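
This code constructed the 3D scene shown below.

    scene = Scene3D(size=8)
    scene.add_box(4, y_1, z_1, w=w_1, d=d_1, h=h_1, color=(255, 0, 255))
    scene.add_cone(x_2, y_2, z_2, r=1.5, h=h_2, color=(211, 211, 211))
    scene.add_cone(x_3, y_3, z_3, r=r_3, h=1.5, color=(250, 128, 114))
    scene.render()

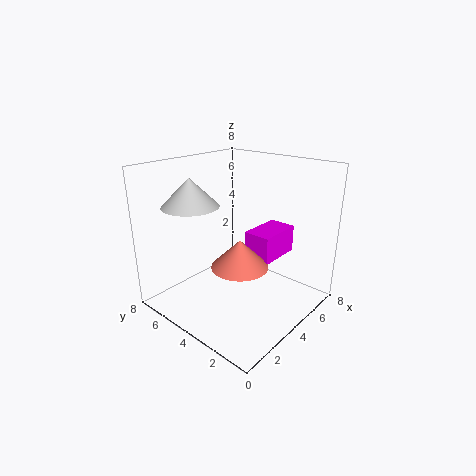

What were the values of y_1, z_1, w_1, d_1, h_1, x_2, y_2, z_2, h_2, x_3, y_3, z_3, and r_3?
y_1 = 2, z_1 = 3, w_1 = 2.5, d_1 = 1.5, h_1 = 1.5, x_2 = 2, y_2 = 5.5, z_2 = 6, h_2 = 1.5, x_3 = 3, y_3 = 3, z_3 = 3, r_3 = 1.5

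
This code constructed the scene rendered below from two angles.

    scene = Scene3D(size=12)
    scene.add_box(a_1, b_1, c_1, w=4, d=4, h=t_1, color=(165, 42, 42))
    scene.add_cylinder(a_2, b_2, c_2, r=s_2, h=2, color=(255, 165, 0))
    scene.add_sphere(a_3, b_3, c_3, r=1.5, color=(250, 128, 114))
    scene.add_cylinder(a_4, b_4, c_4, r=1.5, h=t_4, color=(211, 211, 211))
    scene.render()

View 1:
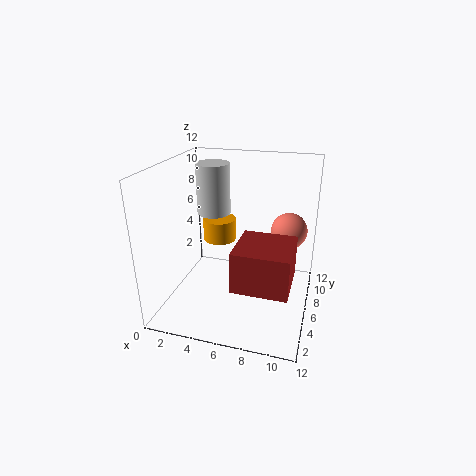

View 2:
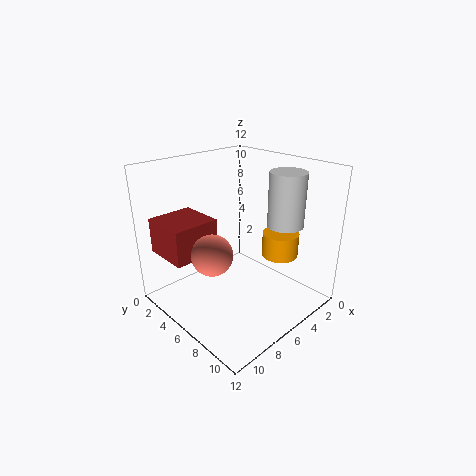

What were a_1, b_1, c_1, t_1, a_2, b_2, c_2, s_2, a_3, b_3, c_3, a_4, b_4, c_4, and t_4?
a_1 = 7
b_1 = 0.5
c_1 = 4.5
t_1 = 3
a_2 = 3.5
b_2 = 8.5
c_2 = 4.5
s_2 = 1.5
a_3 = 10
b_3 = 7.5
c_3 = 6.5
a_4 = 3
b_4 = 8.5
c_4 = 7
t_4 = 4.5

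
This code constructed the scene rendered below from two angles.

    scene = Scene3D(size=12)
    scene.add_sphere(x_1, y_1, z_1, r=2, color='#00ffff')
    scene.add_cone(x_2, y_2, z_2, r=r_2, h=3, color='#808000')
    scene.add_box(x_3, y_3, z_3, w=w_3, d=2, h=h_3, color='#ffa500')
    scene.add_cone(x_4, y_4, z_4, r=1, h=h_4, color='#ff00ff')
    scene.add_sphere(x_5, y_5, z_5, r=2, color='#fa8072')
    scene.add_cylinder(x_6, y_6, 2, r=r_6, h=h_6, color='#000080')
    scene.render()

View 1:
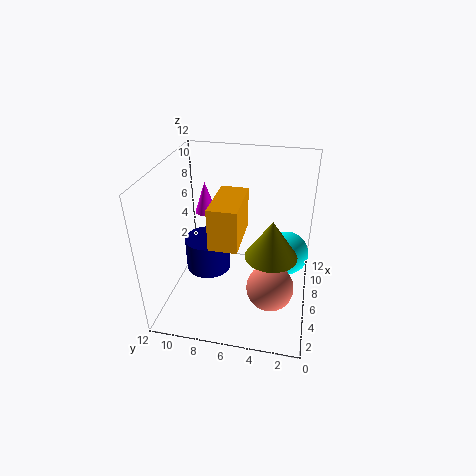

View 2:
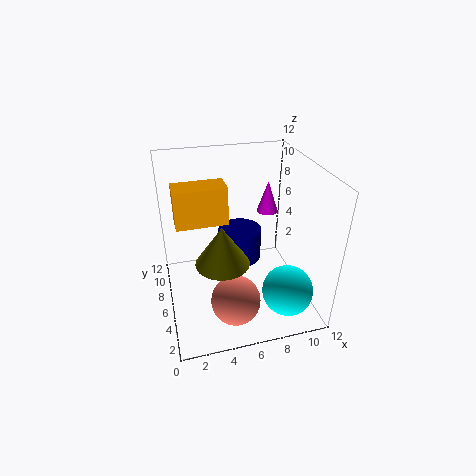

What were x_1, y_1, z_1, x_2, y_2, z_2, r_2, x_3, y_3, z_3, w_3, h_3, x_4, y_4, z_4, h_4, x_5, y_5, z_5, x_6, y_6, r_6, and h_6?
x_1 = 9; y_1 = 2; z_1 = 3; x_2 = 4; y_2 = 3; z_2 = 6; r_2 = 2; x_3 = 1; y_3 = 5; z_3 = 8; w_3 = 4; h_3 = 3; x_4 = 10; y_4 = 10; z_4 = 6; h_4 = 3; x_5 = 5; y_5 = 3; z_5 = 2; x_6 = 7; y_6 = 9; r_6 = 2; h_6 = 3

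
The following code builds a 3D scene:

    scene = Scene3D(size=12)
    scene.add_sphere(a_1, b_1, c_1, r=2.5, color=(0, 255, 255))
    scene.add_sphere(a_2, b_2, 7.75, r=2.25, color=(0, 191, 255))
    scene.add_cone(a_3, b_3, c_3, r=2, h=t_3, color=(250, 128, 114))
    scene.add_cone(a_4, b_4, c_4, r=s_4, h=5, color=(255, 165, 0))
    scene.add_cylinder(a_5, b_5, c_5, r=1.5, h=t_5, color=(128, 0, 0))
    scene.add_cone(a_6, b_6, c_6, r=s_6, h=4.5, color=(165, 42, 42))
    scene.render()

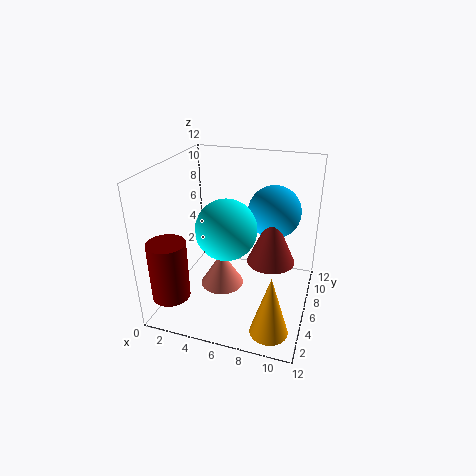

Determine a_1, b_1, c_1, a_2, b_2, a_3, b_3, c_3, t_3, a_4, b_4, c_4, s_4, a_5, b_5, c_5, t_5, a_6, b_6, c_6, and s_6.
a_1 = 5.25
b_1 = 5.25
c_1 = 7
a_2 = 8.5
b_2 = 8.25
a_3 = 4
b_3 = 7.25
c_3 = 0.25
t_3 = 3.25
a_4 = 9.75
b_4 = 2.25
c_4 = 0.25
s_4 = 1.5
a_5 = 1.75
b_5 = 1.75
c_5 = 2.25
t_5 = 4.75
a_6 = 8.75
b_6 = 6.5
c_6 = 4
s_6 = 2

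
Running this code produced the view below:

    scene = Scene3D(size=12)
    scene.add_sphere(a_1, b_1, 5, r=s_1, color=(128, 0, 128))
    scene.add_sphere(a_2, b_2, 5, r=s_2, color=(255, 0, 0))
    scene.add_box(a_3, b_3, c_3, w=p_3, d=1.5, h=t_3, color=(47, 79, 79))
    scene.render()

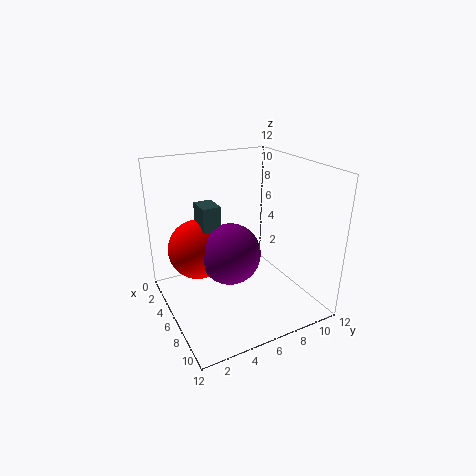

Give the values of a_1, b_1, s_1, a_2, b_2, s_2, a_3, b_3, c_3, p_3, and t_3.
a_1 = 6.5, b_1 = 5, s_1 = 2.5, a_2 = 4.5, b_2 = 3, s_2 = 2.5, a_3 = 4, b_3 = 3, c_3 = 6, p_3 = 2, t_3 = 3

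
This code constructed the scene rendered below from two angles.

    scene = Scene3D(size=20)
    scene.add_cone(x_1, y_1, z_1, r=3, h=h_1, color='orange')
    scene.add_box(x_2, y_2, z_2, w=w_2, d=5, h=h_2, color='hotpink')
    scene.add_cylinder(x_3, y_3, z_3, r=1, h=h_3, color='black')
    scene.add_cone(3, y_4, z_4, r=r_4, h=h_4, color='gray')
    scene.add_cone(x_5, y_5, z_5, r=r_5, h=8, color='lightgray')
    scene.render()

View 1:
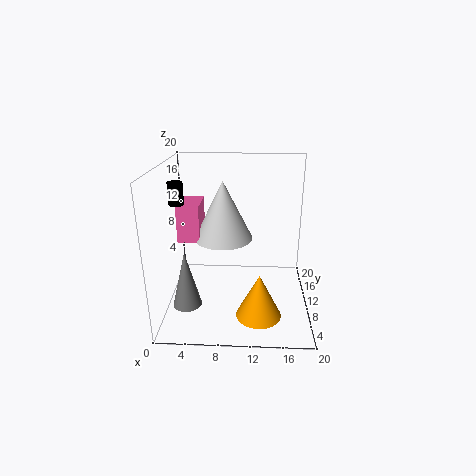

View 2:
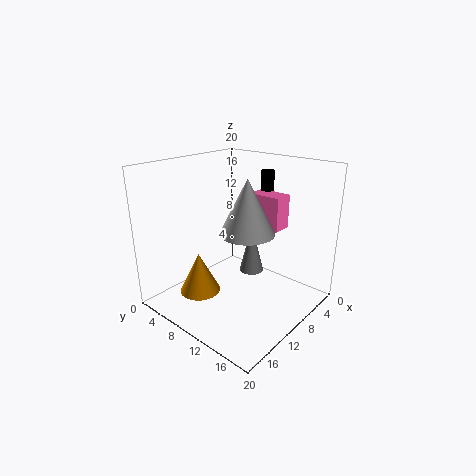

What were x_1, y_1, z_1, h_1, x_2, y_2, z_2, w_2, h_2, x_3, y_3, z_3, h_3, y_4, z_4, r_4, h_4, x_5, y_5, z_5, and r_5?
x_1 = 13
y_1 = 5
z_1 = 1
h_1 = 6
x_2 = 2
y_2 = 8
z_2 = 10
w_2 = 3
h_2 = 5
x_3 = 2
y_3 = 9
z_3 = 15
h_3 = 3
y_4 = 7
z_4 = 1
r_4 = 2
h_4 = 8
x_5 = 8
y_5 = 10
z_5 = 10
r_5 = 4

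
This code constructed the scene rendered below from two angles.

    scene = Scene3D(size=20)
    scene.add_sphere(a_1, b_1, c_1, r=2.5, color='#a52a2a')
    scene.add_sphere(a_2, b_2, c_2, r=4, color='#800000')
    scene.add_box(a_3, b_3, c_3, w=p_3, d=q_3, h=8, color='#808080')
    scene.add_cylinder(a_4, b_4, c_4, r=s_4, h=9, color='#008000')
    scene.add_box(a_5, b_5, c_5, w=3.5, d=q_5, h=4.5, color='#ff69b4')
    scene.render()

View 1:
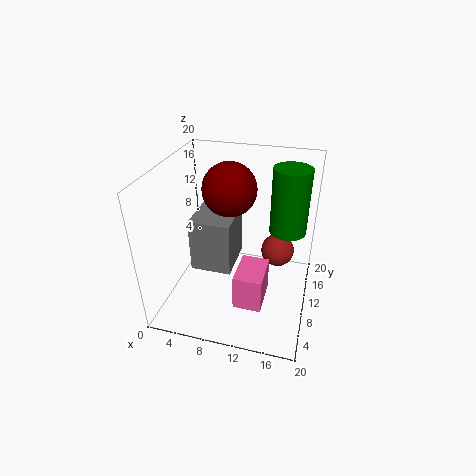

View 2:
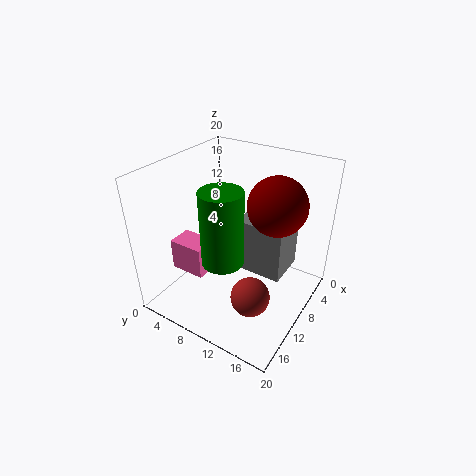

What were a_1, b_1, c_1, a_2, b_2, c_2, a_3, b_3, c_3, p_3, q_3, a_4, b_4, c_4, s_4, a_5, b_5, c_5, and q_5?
a_1 = 15, b_1 = 15, c_1 = 5.5, a_2 = 7.5, b_2 = 14.5, c_2 = 15, a_3 = 3, b_3 = 9, c_3 = 4, p_3 = 6, q_3 = 7, a_4 = 16.5, b_4 = 12, c_4 = 11, s_4 = 2.5, a_5 = 11.5, b_5 = 2, c_5 = 5, q_5 = 5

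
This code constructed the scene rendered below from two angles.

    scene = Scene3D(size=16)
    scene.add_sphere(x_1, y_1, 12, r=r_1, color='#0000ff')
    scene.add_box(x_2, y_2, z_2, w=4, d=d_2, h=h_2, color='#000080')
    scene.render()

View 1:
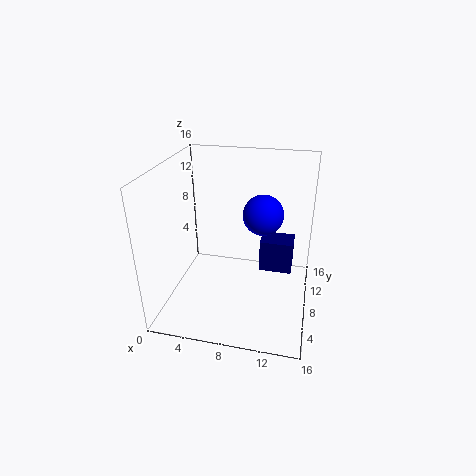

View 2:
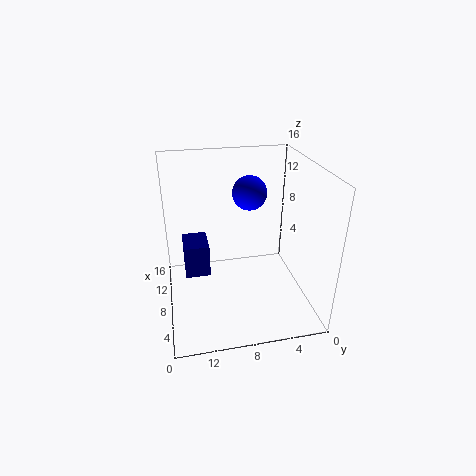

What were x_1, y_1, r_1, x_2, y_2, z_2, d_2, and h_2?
x_1 = 11; y_1 = 6; r_1 = 2; x_2 = 10; y_2 = 11; z_2 = 2; d_2 = 3; h_2 = 4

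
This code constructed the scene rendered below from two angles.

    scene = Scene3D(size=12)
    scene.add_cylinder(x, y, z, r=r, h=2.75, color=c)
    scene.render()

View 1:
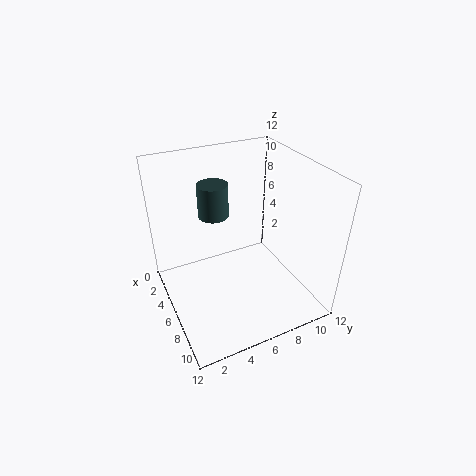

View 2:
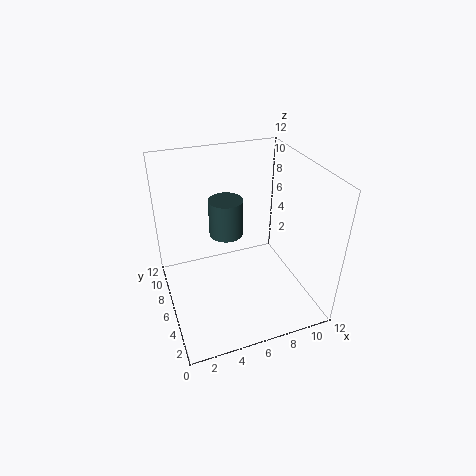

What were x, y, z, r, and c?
x = 4.5; y = 4.5; z = 7.75; r = 1.25; c = 'darkslategray'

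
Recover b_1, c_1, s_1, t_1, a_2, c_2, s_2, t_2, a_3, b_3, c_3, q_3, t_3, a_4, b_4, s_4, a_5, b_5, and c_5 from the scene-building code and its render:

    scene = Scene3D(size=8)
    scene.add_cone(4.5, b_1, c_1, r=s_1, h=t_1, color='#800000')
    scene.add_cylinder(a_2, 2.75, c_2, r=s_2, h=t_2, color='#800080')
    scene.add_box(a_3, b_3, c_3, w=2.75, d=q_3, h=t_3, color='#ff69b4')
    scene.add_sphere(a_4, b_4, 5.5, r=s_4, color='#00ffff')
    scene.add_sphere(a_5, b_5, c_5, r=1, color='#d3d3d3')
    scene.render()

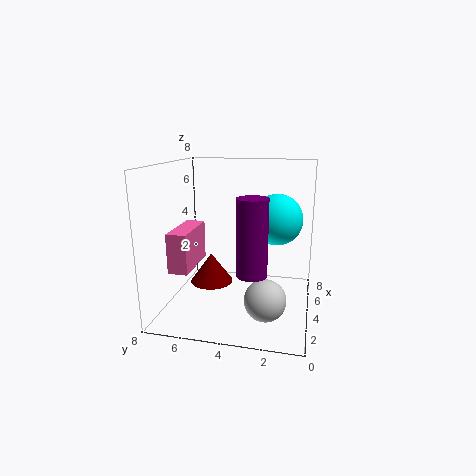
b_1 = 5.75
c_1 = 1
s_1 = 1.25
t_1 = 1.75
a_2 = 1.5
c_2 = 3
s_2 = 0.75
t_2 = 3.75
a_3 = 0.75
b_3 = 5.75
c_3 = 3
q_3 = 1
t_3 = 2
a_4 = 2.75
b_4 = 1.75
s_4 = 1.25
a_5 = 1
b_5 = 2
c_5 = 2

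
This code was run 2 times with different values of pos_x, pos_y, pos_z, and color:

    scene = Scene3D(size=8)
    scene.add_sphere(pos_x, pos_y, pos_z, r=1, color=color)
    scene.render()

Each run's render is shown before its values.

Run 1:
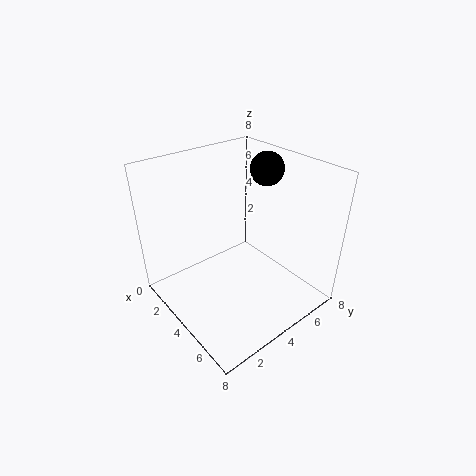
pos_x = 3, pos_y = 7, pos_z = 7, color = 'black'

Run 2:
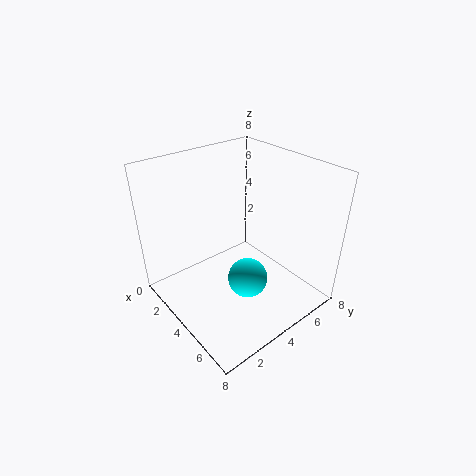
pos_x = 6, pos_y = 3, pos_z = 3, color = 'cyan'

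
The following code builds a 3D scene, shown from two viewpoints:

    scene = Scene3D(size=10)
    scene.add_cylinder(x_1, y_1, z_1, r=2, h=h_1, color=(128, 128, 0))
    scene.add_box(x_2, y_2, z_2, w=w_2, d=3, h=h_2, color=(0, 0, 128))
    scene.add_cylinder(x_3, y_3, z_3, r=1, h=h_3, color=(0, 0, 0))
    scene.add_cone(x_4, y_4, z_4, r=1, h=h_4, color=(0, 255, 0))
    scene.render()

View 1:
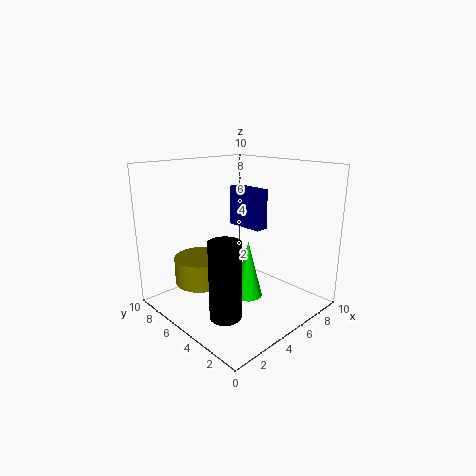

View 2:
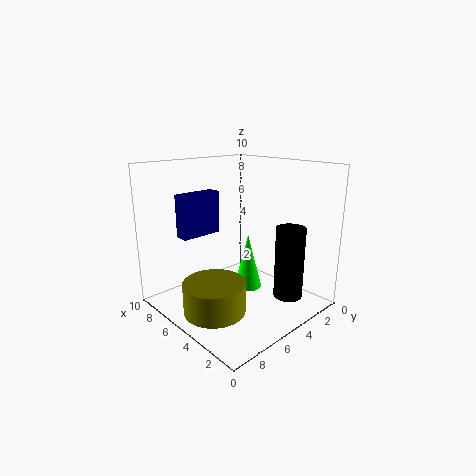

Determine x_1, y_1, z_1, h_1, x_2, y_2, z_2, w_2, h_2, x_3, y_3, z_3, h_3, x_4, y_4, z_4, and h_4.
x_1 = 4
y_1 = 8
z_1 = 1
h_1 = 2
x_2 = 7
y_2 = 5
z_2 = 5
w_2 = 1
h_2 = 3
x_3 = 2
y_3 = 3
z_3 = 1
h_3 = 5
x_4 = 5
y_4 = 4
z_4 = 1
h_4 = 4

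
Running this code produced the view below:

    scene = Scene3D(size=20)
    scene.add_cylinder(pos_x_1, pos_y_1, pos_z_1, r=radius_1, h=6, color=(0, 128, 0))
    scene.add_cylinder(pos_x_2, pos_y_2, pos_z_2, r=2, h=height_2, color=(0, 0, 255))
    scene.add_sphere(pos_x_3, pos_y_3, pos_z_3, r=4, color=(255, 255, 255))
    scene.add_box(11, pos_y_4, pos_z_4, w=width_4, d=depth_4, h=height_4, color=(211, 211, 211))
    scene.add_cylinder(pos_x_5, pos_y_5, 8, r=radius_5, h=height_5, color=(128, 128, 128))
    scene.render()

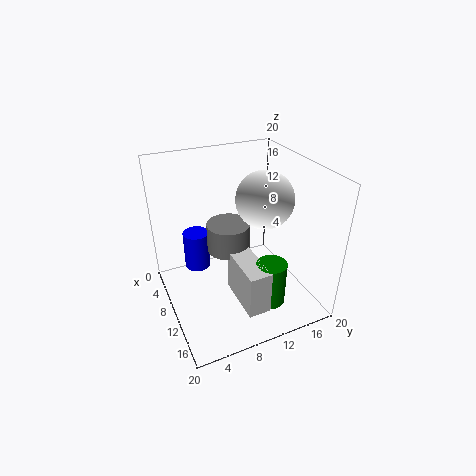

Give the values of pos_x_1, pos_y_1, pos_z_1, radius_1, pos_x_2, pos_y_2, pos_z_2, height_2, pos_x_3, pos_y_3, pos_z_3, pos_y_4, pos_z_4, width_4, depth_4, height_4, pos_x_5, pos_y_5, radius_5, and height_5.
pos_x_1 = 16
pos_y_1 = 12
pos_z_1 = 3
radius_1 = 2
pos_x_2 = 3
pos_y_2 = 6
pos_z_2 = 2
height_2 = 6
pos_x_3 = 10
pos_y_3 = 14
pos_z_3 = 15
pos_y_4 = 8
pos_z_4 = 3
width_4 = 7
depth_4 = 3
height_4 = 6
pos_x_5 = 9
pos_y_5 = 9
radius_5 = 3
height_5 = 4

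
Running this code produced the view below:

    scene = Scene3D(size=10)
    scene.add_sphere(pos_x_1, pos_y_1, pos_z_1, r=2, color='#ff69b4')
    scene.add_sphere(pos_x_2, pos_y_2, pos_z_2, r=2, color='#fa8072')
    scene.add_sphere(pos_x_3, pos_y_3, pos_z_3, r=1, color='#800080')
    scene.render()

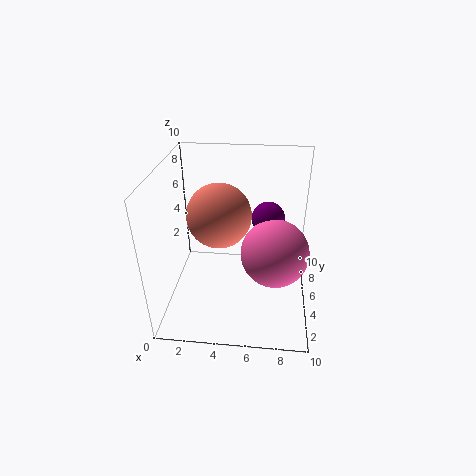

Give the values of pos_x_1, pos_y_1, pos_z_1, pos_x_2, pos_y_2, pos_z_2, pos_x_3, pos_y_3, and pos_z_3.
pos_x_1 = 7.5; pos_y_1 = 2; pos_z_1 = 6; pos_x_2 = 4; pos_y_2 = 3.5; pos_z_2 = 7.5; pos_x_3 = 7; pos_y_3 = 3.5; pos_z_3 = 7.5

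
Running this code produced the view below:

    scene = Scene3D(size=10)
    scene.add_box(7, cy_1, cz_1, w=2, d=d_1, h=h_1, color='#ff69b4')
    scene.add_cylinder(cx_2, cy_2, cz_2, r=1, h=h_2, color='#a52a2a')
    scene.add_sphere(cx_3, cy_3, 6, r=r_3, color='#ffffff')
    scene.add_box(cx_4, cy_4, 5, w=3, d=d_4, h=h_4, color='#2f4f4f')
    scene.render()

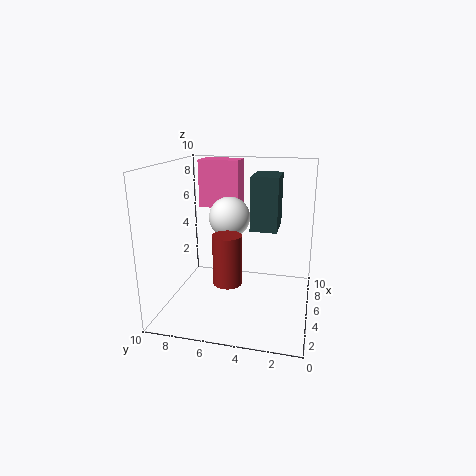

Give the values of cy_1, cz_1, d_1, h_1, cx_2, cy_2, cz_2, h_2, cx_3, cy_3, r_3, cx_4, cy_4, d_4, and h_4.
cy_1 = 5.5, cz_1 = 6.5, d_1 = 3, h_1 = 3.5, cx_2 = 4, cy_2 = 5.5, cz_2 = 2, h_2 = 3.5, cx_3 = 6.5, cy_3 = 6, r_3 = 1.5, cx_4 = 6.5, cy_4 = 2.5, d_4 = 2, h_4 = 4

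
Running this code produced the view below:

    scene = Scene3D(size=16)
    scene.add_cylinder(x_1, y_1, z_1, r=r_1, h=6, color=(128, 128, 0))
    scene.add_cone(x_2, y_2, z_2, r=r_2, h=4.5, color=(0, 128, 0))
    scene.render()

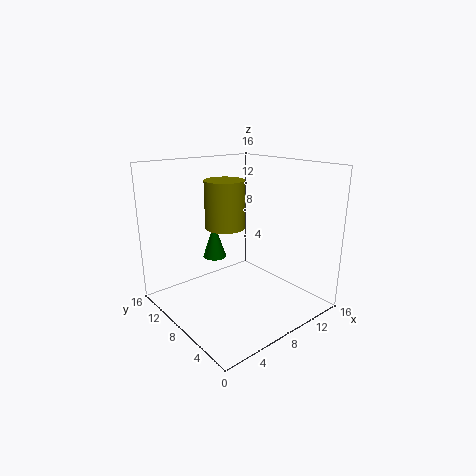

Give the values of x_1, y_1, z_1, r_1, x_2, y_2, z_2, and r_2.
x_1 = 10, y_1 = 13, z_1 = 7.5, r_1 = 2.5, x_2 = 9, y_2 = 14, z_2 = 3.5, r_2 = 1.5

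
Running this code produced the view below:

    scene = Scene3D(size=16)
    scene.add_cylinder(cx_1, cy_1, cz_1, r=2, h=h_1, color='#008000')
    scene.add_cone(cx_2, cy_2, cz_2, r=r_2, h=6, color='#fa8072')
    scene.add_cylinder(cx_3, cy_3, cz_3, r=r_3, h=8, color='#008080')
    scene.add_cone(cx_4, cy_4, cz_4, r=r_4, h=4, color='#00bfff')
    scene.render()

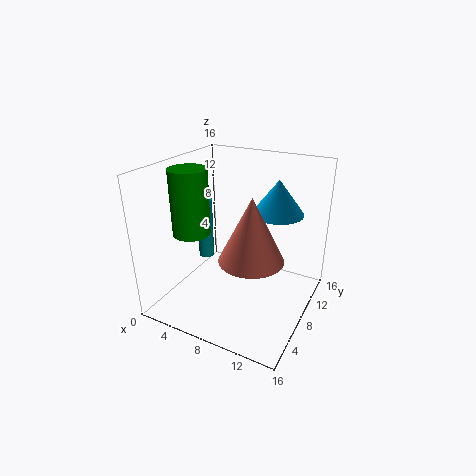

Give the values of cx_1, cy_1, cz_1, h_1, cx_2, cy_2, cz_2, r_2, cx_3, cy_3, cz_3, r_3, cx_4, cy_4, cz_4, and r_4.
cx_1 = 4, cy_1 = 5, cz_1 = 9, h_1 = 7, cx_2 = 12, cy_2 = 3, cz_2 = 9, r_2 = 3, cx_3 = 1, cy_3 = 12, cz_3 = 2, r_3 = 1, cx_4 = 11, cy_4 = 12, cz_4 = 10, r_4 = 3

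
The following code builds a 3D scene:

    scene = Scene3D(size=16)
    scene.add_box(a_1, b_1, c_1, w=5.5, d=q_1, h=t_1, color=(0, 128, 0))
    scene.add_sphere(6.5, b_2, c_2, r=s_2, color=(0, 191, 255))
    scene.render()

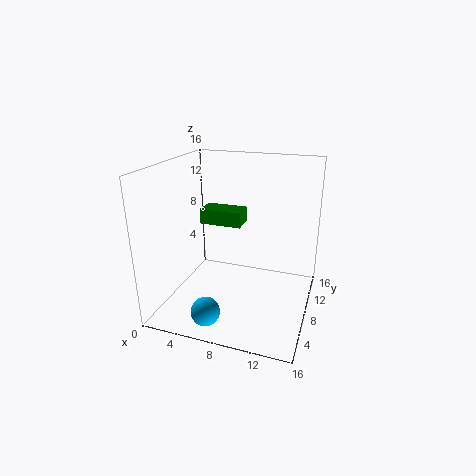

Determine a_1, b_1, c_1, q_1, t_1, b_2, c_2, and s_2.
a_1 = 1, b_1 = 13, c_1 = 7, q_1 = 3, t_1 = 2, b_2 = 2, c_2 = 2, s_2 = 1.5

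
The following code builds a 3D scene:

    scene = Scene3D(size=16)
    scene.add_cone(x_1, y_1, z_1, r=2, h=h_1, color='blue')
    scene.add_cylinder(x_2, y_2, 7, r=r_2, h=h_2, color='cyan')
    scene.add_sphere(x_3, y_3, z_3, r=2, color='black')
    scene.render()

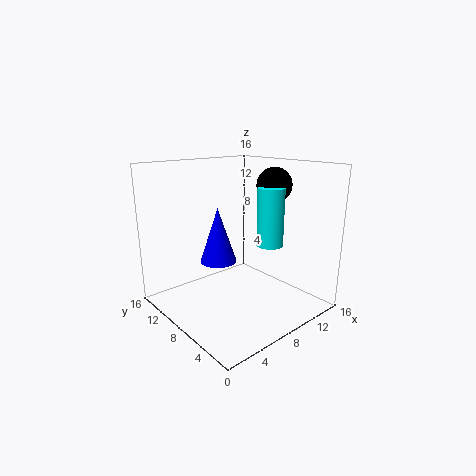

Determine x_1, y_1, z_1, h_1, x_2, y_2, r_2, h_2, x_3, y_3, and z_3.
x_1 = 6; y_1 = 9; z_1 = 5.5; h_1 = 6; x_2 = 11; y_2 = 6; r_2 = 1.5; h_2 = 6.5; x_3 = 12.5; y_3 = 7; z_3 = 13.5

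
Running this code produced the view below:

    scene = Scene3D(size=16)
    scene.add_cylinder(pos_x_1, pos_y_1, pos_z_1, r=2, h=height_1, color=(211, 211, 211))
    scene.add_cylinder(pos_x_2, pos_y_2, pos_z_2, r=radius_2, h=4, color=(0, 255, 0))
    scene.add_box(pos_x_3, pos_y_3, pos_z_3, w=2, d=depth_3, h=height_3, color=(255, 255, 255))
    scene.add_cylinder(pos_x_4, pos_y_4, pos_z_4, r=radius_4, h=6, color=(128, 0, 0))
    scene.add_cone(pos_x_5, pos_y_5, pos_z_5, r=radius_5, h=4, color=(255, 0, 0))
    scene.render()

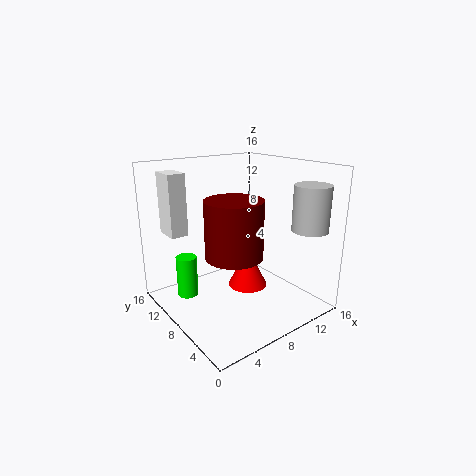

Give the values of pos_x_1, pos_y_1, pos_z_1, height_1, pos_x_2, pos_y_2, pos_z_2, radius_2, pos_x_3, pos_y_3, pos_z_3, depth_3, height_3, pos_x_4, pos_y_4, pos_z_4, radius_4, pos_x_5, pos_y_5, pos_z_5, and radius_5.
pos_x_1 = 14; pos_y_1 = 3; pos_z_1 = 9; height_1 = 5; pos_x_2 = 1; pos_y_2 = 7; pos_z_2 = 4; radius_2 = 1; pos_x_3 = 2; pos_y_3 = 12; pos_z_3 = 8; depth_3 = 3; height_3 = 7; pos_x_4 = 6; pos_y_4 = 6; pos_z_4 = 7; radius_4 = 3; pos_x_5 = 7; pos_y_5 = 5; pos_z_5 = 4; radius_5 = 2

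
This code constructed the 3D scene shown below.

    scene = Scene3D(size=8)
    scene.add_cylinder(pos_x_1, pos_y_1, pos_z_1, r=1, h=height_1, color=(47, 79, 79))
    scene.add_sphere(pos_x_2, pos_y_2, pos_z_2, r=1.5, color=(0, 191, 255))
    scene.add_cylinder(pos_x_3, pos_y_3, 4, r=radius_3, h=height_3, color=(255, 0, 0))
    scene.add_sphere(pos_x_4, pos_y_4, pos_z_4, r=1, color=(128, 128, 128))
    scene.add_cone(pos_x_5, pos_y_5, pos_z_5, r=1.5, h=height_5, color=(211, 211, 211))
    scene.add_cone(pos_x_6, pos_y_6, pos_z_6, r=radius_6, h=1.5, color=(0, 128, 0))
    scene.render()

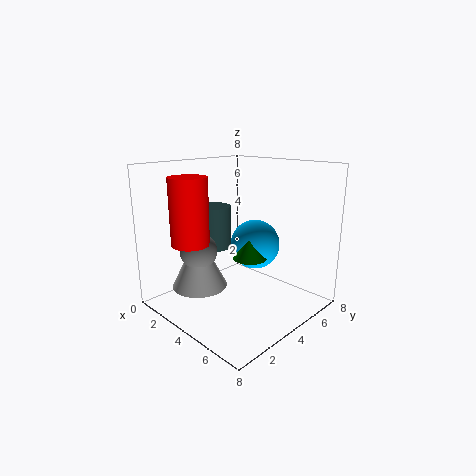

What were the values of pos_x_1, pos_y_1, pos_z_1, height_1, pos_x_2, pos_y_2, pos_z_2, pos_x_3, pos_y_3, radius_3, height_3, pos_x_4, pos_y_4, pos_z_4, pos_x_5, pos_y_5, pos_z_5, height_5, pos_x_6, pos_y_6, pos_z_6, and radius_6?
pos_x_1 = 2
pos_y_1 = 4
pos_z_1 = 3
height_1 = 2.5
pos_x_2 = 3.5
pos_y_2 = 6
pos_z_2 = 3
pos_x_3 = 3
pos_y_3 = 1.5
radius_3 = 1
height_3 = 3.5
pos_x_4 = 3
pos_y_4 = 2
pos_z_4 = 3.5
pos_x_5 = 3
pos_y_5 = 2
pos_z_5 = 1.5
height_5 = 3
pos_x_6 = 4
pos_y_6 = 5
pos_z_6 = 2.5
radius_6 = 1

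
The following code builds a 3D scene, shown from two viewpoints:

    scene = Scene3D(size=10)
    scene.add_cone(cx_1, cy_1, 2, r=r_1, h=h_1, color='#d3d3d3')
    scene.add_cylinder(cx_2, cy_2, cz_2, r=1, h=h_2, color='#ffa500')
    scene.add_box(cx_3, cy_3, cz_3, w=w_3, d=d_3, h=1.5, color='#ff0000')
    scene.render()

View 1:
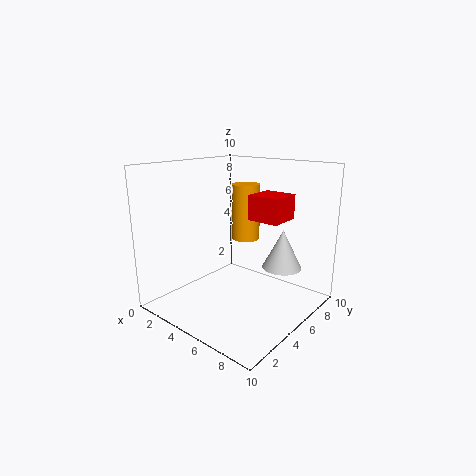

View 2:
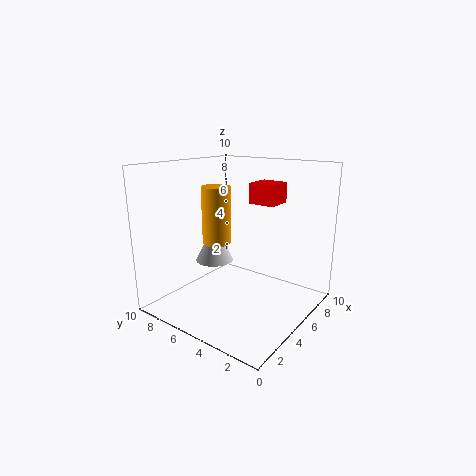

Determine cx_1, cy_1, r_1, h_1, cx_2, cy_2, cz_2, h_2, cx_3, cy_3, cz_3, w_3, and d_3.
cx_1 = 6.5, cy_1 = 8.5, r_1 = 1.5, h_1 = 3, cx_2 = 4.5, cy_2 = 6.5, cz_2 = 4.5, h_2 = 4, cx_3 = 7, cy_3 = 3.5, cz_3 = 7, w_3 = 2, d_3 = 2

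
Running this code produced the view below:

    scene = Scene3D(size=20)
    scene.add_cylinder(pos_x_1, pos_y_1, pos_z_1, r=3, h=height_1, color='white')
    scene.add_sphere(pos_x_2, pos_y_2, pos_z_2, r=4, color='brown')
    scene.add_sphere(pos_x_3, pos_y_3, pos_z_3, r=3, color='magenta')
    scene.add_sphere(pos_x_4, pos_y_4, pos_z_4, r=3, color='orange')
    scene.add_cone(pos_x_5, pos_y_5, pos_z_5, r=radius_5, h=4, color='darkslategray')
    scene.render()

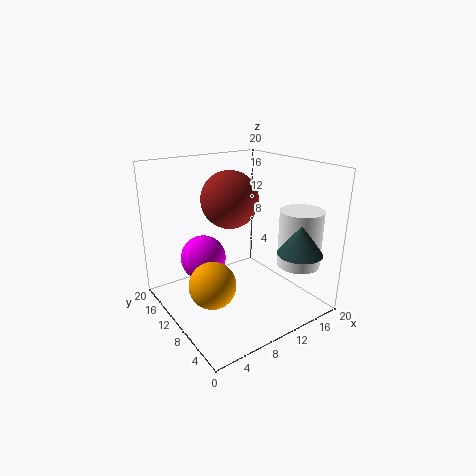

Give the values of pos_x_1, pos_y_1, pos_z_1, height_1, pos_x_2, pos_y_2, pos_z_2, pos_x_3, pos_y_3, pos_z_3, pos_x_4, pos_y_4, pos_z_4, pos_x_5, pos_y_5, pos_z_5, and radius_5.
pos_x_1 = 17
pos_y_1 = 5
pos_z_1 = 6
height_1 = 8
pos_x_2 = 10
pos_y_2 = 12
pos_z_2 = 15
pos_x_3 = 5
pos_y_3 = 11
pos_z_3 = 8
pos_x_4 = 4
pos_y_4 = 7
pos_z_4 = 6
pos_x_5 = 15
pos_y_5 = 3
pos_z_5 = 9
radius_5 = 3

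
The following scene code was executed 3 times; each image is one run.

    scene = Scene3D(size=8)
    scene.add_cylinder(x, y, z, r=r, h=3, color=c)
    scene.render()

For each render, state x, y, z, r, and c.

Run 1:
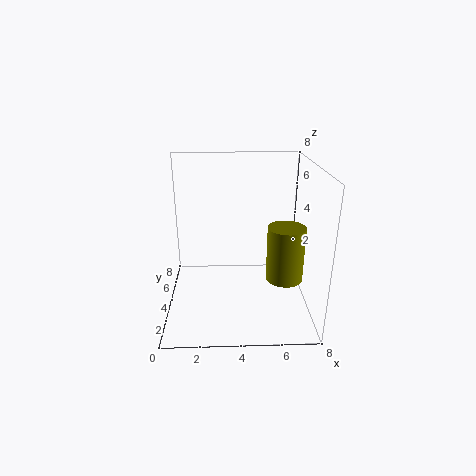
x = 6.5
y = 3
z = 2
r = 1
c = 'olive'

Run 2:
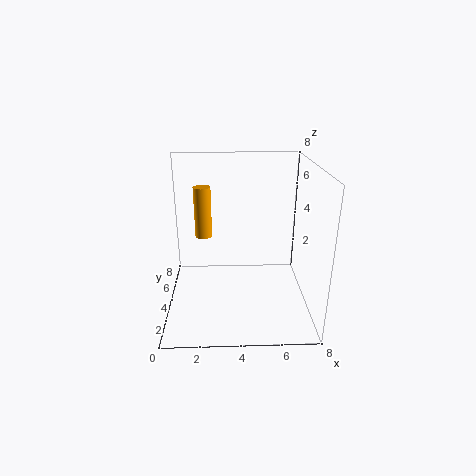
x = 2
y = 5.5
z = 3.5
r = 0.5
c = 'orange'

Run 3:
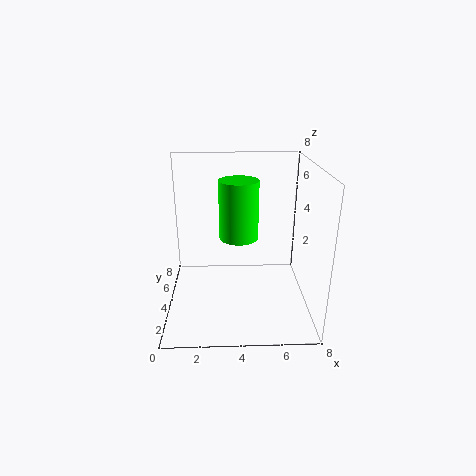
x = 4
y = 3
z = 4.5
r = 1
c = 'lime'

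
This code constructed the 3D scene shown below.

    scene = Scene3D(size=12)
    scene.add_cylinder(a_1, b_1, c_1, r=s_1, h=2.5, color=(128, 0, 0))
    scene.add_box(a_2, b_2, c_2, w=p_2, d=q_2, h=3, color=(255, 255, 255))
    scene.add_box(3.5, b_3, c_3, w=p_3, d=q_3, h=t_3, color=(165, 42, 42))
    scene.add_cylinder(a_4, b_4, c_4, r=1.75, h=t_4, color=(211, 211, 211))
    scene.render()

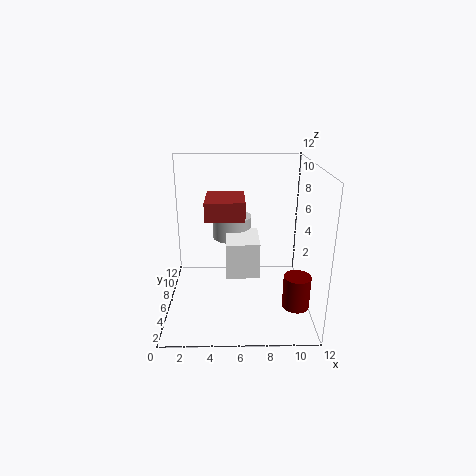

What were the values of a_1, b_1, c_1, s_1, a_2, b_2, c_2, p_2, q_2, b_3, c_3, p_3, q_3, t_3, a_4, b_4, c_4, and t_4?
a_1 = 10.25; b_1 = 1.75; c_1 = 2.25; s_1 = 1; a_2 = 5; b_2 = 4.5; c_2 = 3; p_2 = 2.75; q_2 = 3.75; b_3 = 3.5; c_3 = 8.25; p_3 = 3; q_3 = 3.5; t_3 = 1.5; a_4 = 5.5; b_4 = 8.75; c_4 = 5; t_4 = 2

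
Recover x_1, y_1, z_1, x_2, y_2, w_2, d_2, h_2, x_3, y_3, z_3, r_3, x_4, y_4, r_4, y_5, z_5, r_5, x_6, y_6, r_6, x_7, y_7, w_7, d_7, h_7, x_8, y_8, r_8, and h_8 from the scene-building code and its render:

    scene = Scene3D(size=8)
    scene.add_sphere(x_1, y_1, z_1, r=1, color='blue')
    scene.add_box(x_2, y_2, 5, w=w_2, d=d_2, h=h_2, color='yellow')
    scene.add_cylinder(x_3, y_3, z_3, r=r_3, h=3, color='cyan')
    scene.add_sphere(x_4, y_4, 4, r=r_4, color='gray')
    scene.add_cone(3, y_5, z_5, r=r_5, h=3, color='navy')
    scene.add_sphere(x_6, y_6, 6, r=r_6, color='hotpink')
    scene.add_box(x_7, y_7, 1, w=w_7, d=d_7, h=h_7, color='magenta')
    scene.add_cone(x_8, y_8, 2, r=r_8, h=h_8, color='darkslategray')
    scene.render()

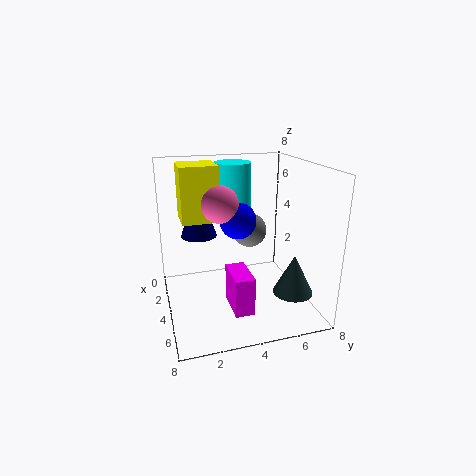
x_1 = 4, y_1 = 4, z_1 = 5, x_2 = 2, y_2 = 1, w_2 = 2, d_2 = 2, h_2 = 3, x_3 = 3, y_3 = 4, z_3 = 5, r_3 = 1, x_4 = 3, y_4 = 5, r_4 = 1, y_5 = 2, z_5 = 4, r_5 = 1, x_6 = 4, y_6 = 3, r_6 = 1, x_7 = 5, y_7 = 3, w_7 = 2, d_7 = 1, h_7 = 2, x_8 = 7, y_8 = 6, r_8 = 1, h_8 = 2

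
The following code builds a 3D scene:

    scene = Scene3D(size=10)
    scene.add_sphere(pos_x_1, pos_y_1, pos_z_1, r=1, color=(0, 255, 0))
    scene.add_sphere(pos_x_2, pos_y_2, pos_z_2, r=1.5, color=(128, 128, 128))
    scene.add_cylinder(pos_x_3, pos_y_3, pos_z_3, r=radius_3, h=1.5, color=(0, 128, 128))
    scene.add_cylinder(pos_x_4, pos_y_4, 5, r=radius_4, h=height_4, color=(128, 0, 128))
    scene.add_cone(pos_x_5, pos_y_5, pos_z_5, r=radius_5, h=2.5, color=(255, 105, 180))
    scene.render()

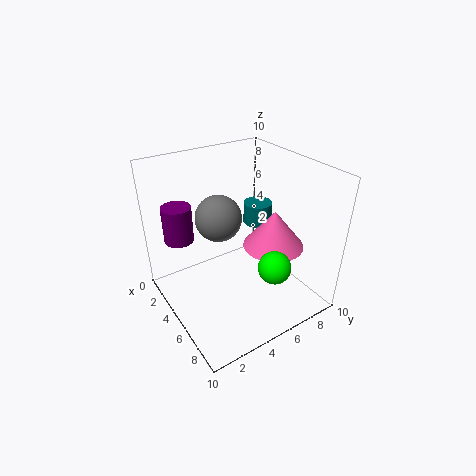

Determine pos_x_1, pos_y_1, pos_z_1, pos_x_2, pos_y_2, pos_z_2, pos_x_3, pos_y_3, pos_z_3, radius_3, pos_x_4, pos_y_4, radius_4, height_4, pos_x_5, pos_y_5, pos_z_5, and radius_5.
pos_x_1 = 9, pos_y_1 = 5, pos_z_1 = 5, pos_x_2 = 5, pos_y_2 = 3.5, pos_z_2 = 7, pos_x_3 = 4.5, pos_y_3 = 7, pos_z_3 = 5.5, radius_3 = 1, pos_x_4 = 3, pos_y_4 = 1.5, radius_4 = 1, height_4 = 2.5, pos_x_5 = 7, pos_y_5 = 6.5, pos_z_5 = 5, radius_5 = 2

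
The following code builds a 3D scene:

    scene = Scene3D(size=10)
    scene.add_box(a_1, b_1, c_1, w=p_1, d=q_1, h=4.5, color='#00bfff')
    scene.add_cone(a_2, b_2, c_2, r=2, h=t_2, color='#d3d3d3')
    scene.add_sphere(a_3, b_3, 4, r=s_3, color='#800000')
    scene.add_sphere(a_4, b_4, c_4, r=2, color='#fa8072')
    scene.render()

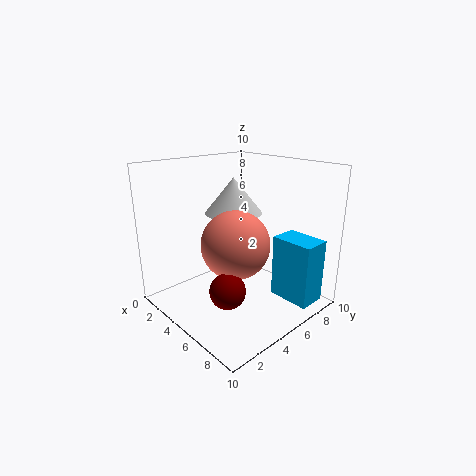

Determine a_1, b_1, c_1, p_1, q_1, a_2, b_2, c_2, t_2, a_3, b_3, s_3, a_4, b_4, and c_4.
a_1 = 6.5; b_1 = 7; c_1 = 0.5; p_1 = 3; q_1 = 2; a_2 = 4; b_2 = 5.5; c_2 = 6.5; t_2 = 2.5; a_3 = 8.5; b_3 = 1; s_3 = 1; a_4 = 7.5; b_4 = 2.5; c_4 = 6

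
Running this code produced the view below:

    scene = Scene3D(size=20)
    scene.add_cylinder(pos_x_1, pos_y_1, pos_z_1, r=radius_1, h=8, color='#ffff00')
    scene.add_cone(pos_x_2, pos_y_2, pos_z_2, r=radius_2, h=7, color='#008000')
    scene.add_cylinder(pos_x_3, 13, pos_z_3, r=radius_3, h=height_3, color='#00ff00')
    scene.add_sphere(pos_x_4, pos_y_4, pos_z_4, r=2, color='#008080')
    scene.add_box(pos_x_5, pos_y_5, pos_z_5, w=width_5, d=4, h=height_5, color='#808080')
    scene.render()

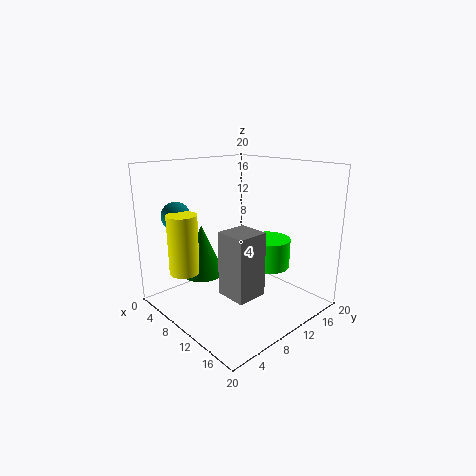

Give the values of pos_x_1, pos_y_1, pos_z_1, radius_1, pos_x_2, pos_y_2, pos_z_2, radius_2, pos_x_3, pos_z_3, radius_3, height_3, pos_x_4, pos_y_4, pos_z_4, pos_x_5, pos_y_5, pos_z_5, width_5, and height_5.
pos_x_1 = 7; pos_y_1 = 3; pos_z_1 = 6; radius_1 = 2; pos_x_2 = 7; pos_y_2 = 6; pos_z_2 = 5; radius_2 = 3; pos_x_3 = 13; pos_z_3 = 6; radius_3 = 3; height_3 = 4; pos_x_4 = 4; pos_y_4 = 4; pos_z_4 = 13; pos_x_5 = 13; pos_y_5 = 4; pos_z_5 = 5; width_5 = 4; height_5 = 8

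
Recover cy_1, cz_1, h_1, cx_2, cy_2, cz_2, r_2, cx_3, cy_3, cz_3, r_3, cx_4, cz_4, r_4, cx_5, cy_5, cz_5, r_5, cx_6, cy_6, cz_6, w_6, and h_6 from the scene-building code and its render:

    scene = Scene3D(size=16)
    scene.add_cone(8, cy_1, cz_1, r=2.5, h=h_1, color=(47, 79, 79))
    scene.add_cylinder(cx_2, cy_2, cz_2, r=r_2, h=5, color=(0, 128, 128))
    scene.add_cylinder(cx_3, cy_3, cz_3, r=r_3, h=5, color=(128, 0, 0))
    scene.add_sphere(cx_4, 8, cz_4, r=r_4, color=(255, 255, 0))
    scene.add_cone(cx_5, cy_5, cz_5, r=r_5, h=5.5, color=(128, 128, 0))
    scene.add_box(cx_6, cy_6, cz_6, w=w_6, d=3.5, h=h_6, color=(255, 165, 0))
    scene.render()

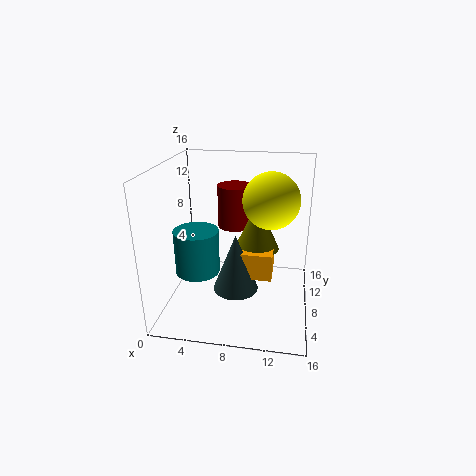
cy_1 = 6.5, cz_1 = 2.5, h_1 = 6.5, cx_2 = 3.5, cy_2 = 7, cz_2 = 4, r_2 = 2.5, cx_3 = 7, cy_3 = 11.5, cz_3 = 8, r_3 = 2, cx_4 = 11.5, cz_4 = 12.5, r_4 = 3, cx_5 = 10, cy_5 = 9, cz_5 = 6.5, r_5 = 2.5, cx_6 = 7.5, cy_6 = 6, cz_6 = 4, w_6 = 4.5, h_6 = 3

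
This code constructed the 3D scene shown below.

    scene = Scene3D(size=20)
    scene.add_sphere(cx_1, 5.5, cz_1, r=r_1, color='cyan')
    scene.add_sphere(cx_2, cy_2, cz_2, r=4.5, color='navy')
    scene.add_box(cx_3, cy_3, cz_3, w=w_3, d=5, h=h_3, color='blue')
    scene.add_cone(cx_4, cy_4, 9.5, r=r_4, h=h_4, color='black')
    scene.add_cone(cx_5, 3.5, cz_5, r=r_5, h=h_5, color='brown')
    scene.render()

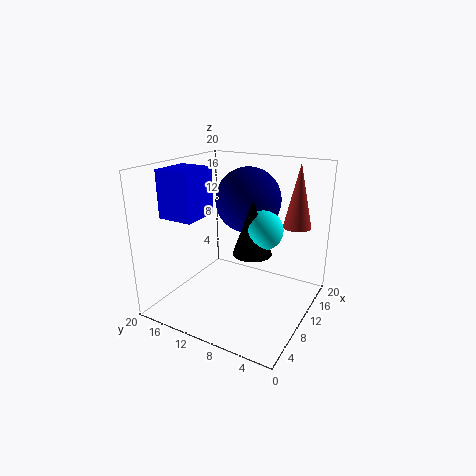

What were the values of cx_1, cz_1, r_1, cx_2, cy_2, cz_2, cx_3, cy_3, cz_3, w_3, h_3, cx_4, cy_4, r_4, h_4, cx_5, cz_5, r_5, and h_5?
cx_1 = 8.5; cz_1 = 12.5; r_1 = 2.5; cx_2 = 12; cy_2 = 9.5; cz_2 = 15; cx_3 = 4.5; cy_3 = 14; cz_3 = 13; w_3 = 5.5; h_3 = 6.5; cx_4 = 7.5; cy_4 = 6.5; r_4 = 2.5; h_4 = 7; cx_5 = 15.5; cz_5 = 11; r_5 = 2; h_5 = 9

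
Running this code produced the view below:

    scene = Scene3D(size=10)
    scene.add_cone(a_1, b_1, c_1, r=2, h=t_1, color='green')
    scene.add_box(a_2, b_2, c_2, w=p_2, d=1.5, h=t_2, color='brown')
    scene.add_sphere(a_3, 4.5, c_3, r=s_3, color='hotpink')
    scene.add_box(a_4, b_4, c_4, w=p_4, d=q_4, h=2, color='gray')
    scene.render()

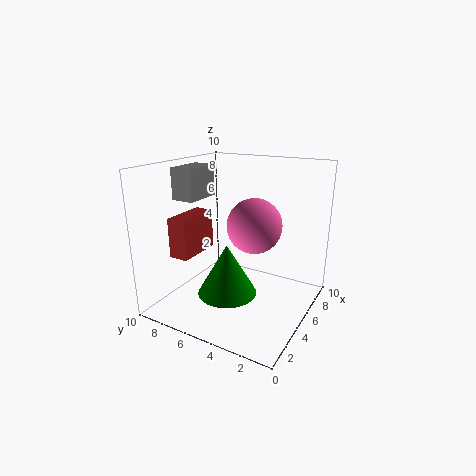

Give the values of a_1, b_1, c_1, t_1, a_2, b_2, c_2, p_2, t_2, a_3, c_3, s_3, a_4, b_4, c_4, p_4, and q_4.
a_1 = 3.5
b_1 = 5
c_1 = 1.5
t_1 = 3.5
a_2 = 3.5
b_2 = 8.5
c_2 = 3
p_2 = 3.5
t_2 = 3
a_3 = 6.5
c_3 = 5.5
s_3 = 2
a_4 = 2
b_4 = 6.5
c_4 = 8
p_4 = 2.5
q_4 = 1.5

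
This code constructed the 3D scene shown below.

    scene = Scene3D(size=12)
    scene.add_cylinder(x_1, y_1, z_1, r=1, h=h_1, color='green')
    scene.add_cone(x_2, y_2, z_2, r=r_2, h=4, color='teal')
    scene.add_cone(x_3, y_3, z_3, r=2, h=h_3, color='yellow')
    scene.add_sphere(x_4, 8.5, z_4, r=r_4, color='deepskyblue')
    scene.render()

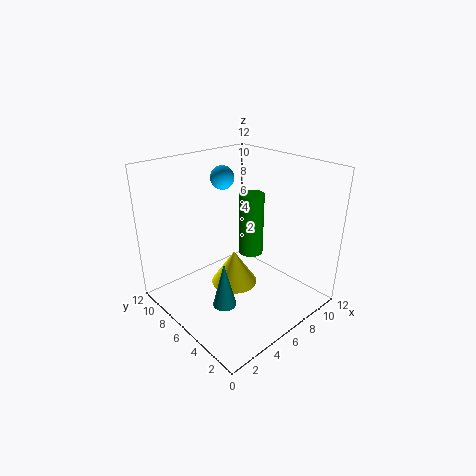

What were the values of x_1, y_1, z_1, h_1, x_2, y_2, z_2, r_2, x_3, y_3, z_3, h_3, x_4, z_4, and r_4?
x_1 = 6.5; y_1 = 5; z_1 = 5; h_1 = 5; x_2 = 4; y_2 = 5.5; z_2 = 0.5; r_2 = 1; x_3 = 6; y_3 = 6.5; z_3 = 1.5; h_3 = 3; x_4 = 6.5; z_4 = 10.5; r_4 = 1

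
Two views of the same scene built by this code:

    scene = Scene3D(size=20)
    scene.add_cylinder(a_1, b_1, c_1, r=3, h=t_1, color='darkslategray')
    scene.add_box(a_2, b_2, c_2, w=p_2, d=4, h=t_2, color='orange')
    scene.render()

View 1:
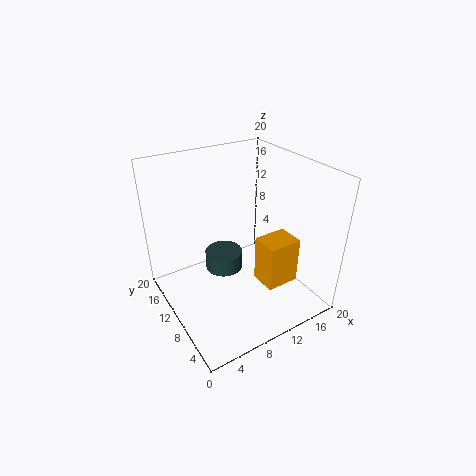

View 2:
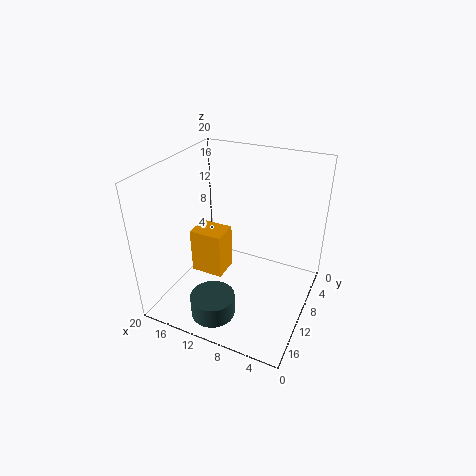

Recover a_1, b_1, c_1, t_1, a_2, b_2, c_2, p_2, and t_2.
a_1 = 11; b_1 = 16; c_1 = 1; t_1 = 3; a_2 = 13; b_2 = 6; c_2 = 2; p_2 = 5; t_2 = 7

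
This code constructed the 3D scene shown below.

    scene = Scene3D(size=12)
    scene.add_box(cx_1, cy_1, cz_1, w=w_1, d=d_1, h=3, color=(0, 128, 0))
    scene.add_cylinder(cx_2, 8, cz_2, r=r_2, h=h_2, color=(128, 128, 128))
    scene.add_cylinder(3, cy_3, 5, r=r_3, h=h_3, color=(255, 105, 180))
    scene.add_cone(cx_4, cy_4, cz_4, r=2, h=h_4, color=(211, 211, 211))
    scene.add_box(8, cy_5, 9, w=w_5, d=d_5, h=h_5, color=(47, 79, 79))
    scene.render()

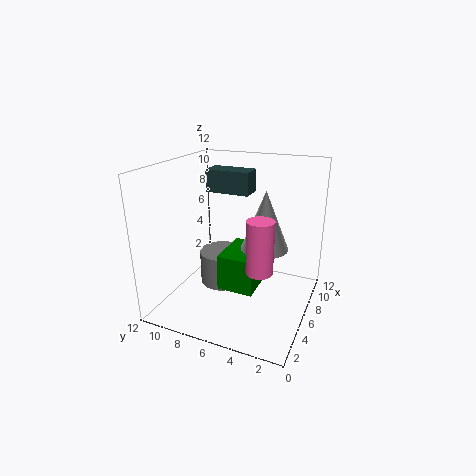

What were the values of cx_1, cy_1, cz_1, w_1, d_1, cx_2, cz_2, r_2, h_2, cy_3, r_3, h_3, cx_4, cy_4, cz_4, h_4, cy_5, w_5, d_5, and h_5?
cx_1 = 4; cy_1 = 4; cz_1 = 2; w_1 = 4; d_1 = 3; cx_2 = 7; cz_2 = 1; r_2 = 2; h_2 = 3; cy_3 = 3; r_3 = 1; h_3 = 4; cx_4 = 7; cy_4 = 4; cz_4 = 5; h_4 = 5; cy_5 = 6; w_5 = 2; d_5 = 4; h_5 = 2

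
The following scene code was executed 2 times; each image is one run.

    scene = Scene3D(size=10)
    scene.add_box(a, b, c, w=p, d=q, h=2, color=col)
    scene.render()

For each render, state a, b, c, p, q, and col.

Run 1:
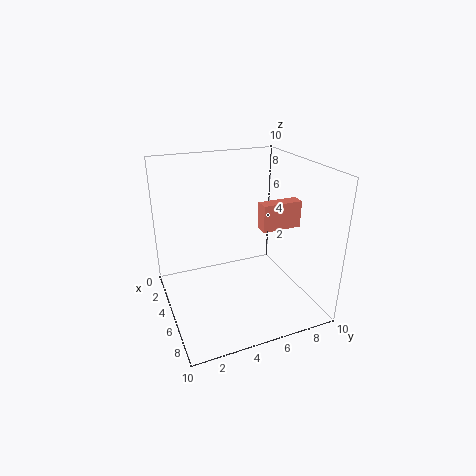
a = 4, b = 7, c = 5, p = 1, q = 3, col = 'salmon'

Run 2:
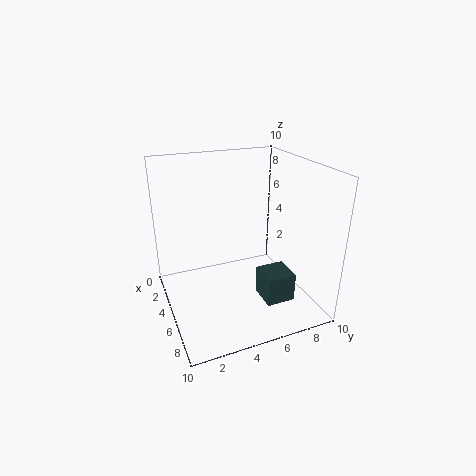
a = 6, b = 6, c = 1, p = 2, q = 2, col = 'darkslategray'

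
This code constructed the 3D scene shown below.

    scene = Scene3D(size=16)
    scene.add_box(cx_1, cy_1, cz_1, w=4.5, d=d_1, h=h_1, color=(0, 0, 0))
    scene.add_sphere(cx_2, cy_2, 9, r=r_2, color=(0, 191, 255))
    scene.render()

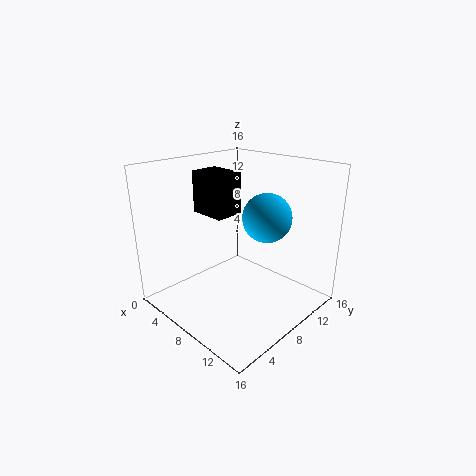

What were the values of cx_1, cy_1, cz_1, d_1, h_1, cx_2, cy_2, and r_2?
cx_1 = 1, cy_1 = 7.5, cz_1 = 9.5, d_1 = 3.5, h_1 = 5, cx_2 = 8, cy_2 = 13, r_2 = 3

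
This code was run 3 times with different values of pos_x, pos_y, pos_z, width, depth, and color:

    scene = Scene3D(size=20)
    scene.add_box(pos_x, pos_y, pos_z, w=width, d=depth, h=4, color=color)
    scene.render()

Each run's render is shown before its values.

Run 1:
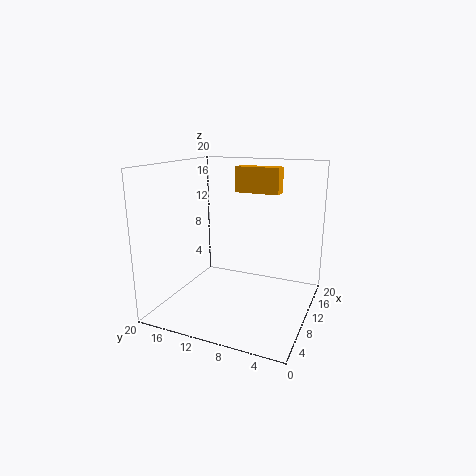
pos_x = 17; pos_y = 6.5; pos_z = 15; width = 2.5; depth = 7; color = 'orange'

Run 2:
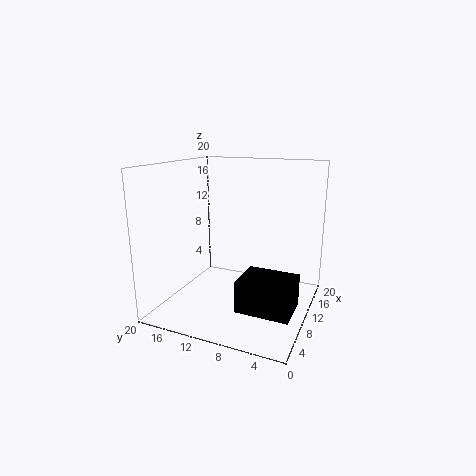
pos_x = 2; pos_y = 0.5; pos_z = 3.5; width = 5; depth = 6.5; color = 'black'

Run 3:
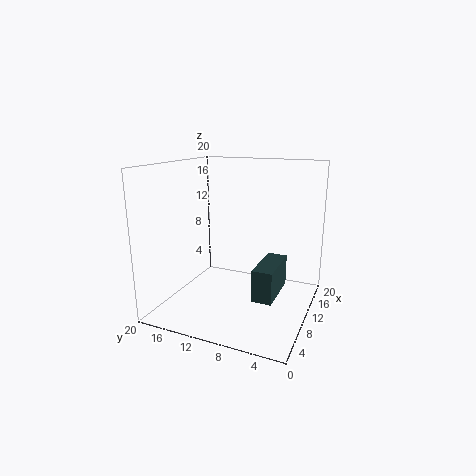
pos_x = 3.5; pos_y = 3; pos_z = 4.5; width = 6.5; depth = 2.5; color = 'darkslategray'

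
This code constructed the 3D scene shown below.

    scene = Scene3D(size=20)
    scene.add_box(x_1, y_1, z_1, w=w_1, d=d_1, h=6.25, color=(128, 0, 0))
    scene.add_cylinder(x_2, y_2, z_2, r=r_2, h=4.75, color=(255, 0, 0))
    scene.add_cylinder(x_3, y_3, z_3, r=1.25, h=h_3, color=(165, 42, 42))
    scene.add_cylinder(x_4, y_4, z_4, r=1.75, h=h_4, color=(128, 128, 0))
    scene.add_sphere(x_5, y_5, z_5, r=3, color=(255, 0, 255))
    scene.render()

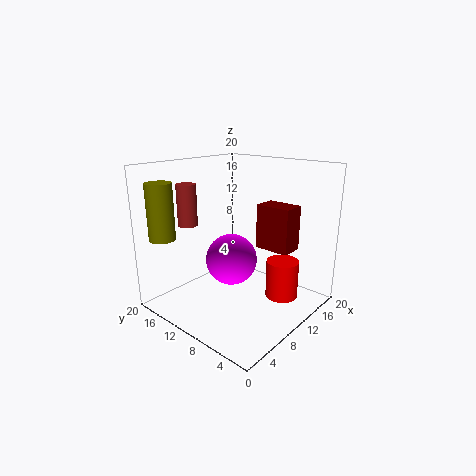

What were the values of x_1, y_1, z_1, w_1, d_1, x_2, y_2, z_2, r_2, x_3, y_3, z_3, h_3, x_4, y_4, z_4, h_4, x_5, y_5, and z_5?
x_1 = 12.5, y_1 = 3.75, z_1 = 8.25, w_1 = 3.25, d_1 = 5, x_2 = 9.5, y_2 = 2.25, z_2 = 4.25, r_2 = 2, x_3 = 3.75, y_3 = 13, z_3 = 12.75, h_3 = 5.25, x_4 = 2, y_4 = 16.25, z_4 = 10.5, h_4 = 7.5, x_5 = 4.5, y_5 = 6.25, z_5 = 9.75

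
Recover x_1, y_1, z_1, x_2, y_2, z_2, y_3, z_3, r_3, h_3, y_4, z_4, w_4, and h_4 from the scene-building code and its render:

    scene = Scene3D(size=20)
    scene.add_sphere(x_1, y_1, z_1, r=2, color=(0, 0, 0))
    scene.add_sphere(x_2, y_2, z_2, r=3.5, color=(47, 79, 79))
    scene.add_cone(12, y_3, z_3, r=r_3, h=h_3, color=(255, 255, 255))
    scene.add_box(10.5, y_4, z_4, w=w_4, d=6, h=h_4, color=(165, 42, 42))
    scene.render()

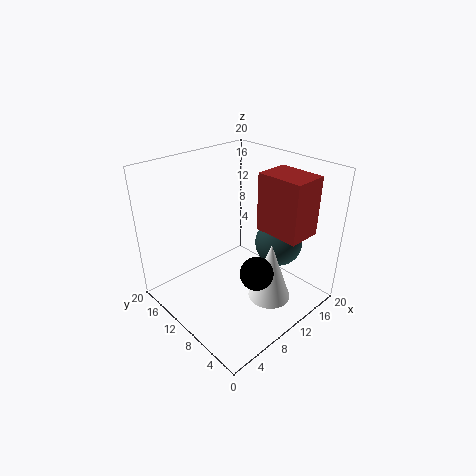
x_1 = 6.5, y_1 = 3, z_1 = 9.5, x_2 = 16.5, y_2 = 8, z_2 = 7.5, y_3 = 5.5, z_3 = 1.5, r_3 = 3, h_3 = 8.5, y_4 = 1, z_4 = 12.5, w_4 = 4.5, h_4 = 7.5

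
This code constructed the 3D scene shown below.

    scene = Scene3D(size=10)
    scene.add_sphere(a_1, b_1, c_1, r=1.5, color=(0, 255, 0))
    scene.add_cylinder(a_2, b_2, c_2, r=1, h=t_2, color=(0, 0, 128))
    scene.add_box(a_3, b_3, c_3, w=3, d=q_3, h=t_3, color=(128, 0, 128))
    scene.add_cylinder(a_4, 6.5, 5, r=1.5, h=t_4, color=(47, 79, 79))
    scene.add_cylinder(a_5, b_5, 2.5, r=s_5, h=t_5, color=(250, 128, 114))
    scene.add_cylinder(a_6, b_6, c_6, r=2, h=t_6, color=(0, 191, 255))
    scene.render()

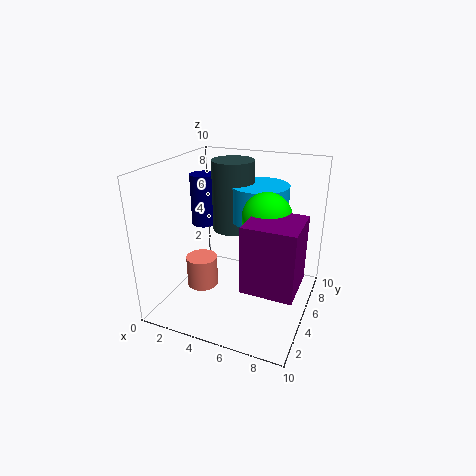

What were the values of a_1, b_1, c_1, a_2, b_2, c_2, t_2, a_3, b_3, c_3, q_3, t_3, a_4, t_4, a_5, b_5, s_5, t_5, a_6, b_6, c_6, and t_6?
a_1 = 7.5
b_1 = 3.5
c_1 = 7.5
a_2 = 1
b_2 = 7.5
c_2 = 4.5
t_2 = 4
a_3 = 7
b_3 = 0.5
c_3 = 4
q_3 = 3
t_3 = 4
a_4 = 4
t_4 = 5
a_5 = 3.5
b_5 = 2.5
s_5 = 1
t_5 = 2
a_6 = 6
b_6 = 6.5
c_6 = 6
t_6 = 2.5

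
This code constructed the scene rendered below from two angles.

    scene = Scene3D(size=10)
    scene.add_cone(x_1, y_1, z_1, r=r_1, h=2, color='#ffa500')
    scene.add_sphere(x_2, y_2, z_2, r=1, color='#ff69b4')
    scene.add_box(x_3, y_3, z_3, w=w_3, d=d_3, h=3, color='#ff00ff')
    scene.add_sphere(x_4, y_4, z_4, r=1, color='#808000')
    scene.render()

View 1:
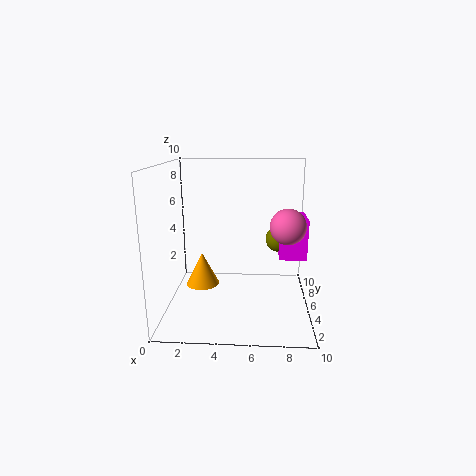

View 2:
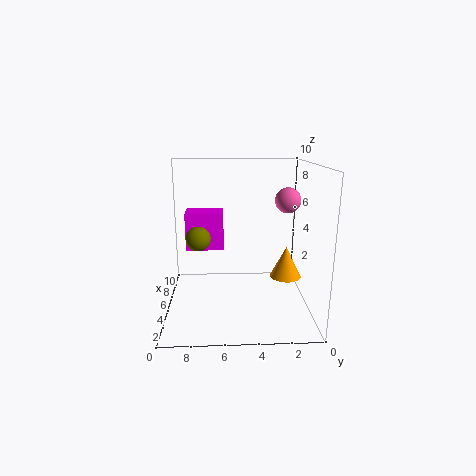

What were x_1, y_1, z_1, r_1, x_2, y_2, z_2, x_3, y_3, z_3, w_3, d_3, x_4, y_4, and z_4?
x_1 = 3
y_1 = 2
z_1 = 3
r_1 = 1
x_2 = 8
y_2 = 1
z_2 = 7
x_3 = 8
y_3 = 6
z_3 = 3
w_3 = 2
d_3 = 3
x_4 = 8
y_4 = 8
z_4 = 4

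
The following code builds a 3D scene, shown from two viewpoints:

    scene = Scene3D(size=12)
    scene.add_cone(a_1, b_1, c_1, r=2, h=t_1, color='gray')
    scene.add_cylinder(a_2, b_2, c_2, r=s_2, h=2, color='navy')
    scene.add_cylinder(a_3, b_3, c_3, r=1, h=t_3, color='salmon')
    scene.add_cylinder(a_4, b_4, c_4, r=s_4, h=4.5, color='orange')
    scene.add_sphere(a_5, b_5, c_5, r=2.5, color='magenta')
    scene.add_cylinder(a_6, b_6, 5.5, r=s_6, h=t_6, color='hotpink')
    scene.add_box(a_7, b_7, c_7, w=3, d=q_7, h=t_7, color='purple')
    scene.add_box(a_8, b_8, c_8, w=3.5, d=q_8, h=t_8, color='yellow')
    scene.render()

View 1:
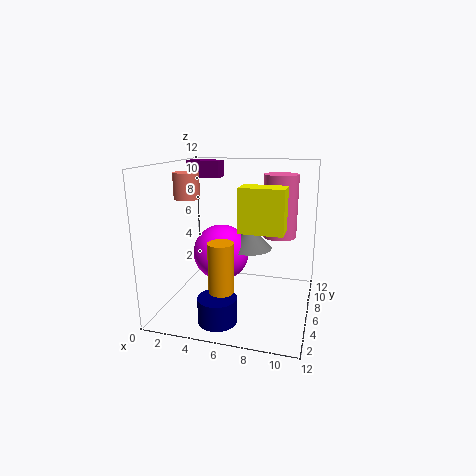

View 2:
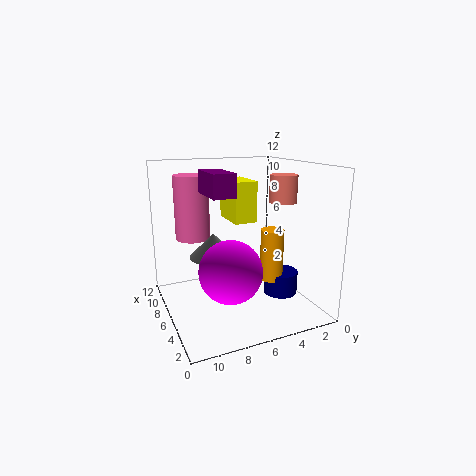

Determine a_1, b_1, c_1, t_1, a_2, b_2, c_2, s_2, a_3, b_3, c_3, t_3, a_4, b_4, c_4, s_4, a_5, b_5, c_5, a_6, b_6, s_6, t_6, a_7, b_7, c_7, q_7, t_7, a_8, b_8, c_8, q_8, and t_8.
a_1 = 6.5
b_1 = 8
c_1 = 4.5
t_1 = 2
a_2 = 5.5
b_2 = 2
c_2 = 0.5
s_2 = 1.5
a_3 = 2.5
b_3 = 4
c_3 = 9.5
t_3 = 2
a_4 = 5.5
b_4 = 3
c_4 = 2
s_4 = 1
a_5 = 4
b_5 = 7.5
c_5 = 4
a_6 = 9
b_6 = 9
s_6 = 1.5
t_6 = 5.5
a_7 = 0.5
b_7 = 8.5
c_7 = 10.5
q_7 = 1.5
t_7 = 1.5
a_8 = 6.5
b_8 = 4
c_8 = 7
q_8 = 2
t_8 = 3.5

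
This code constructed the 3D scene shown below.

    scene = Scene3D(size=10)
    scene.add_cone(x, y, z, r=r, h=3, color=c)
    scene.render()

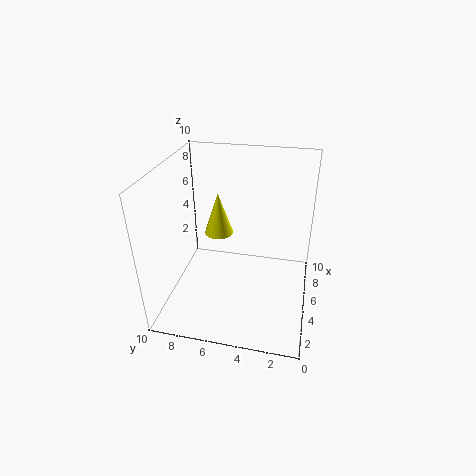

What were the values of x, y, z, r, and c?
x = 5.5; y = 6.5; z = 5; r = 1; c = 'yellow'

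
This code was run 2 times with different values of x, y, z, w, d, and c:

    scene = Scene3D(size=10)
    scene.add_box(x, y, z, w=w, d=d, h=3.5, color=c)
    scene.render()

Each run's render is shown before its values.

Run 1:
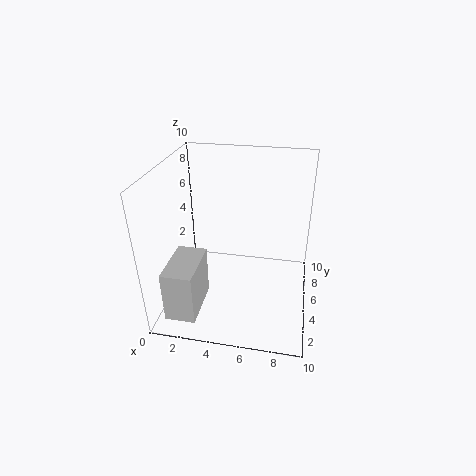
x = 1
y = 0.5
z = 1
w = 2
d = 3.5
c = 'lightgray'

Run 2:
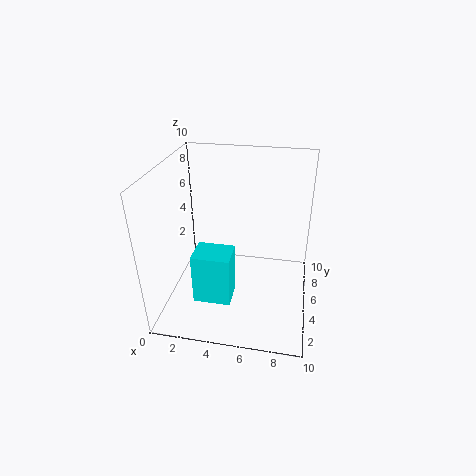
x = 2.5
y = 2
z = 1.5
w = 2.5
d = 2
c = 'cyan'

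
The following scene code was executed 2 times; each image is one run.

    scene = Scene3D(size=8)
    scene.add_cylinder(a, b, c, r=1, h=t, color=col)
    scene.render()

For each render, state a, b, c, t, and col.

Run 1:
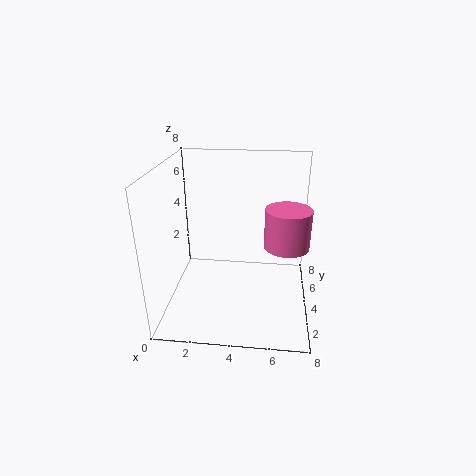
a = 6.5; b = 1; c = 5.25; t = 1.75; col = 'hotpink'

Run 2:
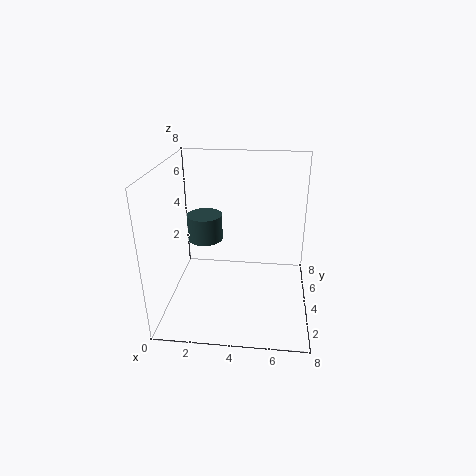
a = 2; b = 4.75; c = 3.5; t = 1.5; col = 'darkslategray'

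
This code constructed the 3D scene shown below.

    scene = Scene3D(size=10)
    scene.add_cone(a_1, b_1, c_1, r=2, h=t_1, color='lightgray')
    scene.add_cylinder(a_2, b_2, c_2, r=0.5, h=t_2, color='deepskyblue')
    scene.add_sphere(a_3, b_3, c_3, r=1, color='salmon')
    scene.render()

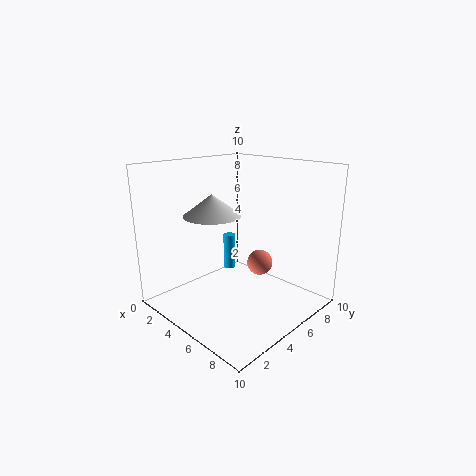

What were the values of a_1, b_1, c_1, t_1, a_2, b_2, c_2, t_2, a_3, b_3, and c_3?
a_1 = 3.5; b_1 = 4; c_1 = 6.5; t_1 = 1.5; a_2 = 1; b_2 = 8; c_2 = 0.5; t_2 = 3; a_3 = 4.5; b_3 = 8; c_3 = 2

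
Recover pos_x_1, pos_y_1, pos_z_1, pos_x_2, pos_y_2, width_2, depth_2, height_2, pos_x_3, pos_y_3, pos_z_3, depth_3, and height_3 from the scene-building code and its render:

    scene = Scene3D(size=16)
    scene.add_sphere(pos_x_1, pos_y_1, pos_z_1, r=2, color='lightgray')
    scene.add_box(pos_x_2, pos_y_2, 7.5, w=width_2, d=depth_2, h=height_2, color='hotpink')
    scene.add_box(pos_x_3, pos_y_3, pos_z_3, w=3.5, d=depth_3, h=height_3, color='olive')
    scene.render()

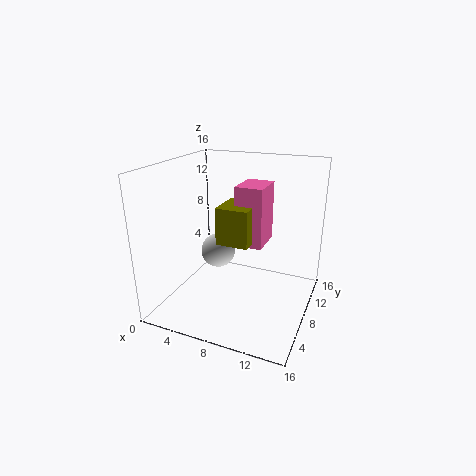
pos_x_1 = 5, pos_y_1 = 9, pos_z_1 = 5.5, pos_x_2 = 8, pos_y_2 = 7, width_2 = 3, depth_2 = 4, height_2 = 6.5, pos_x_3 = 6.5, pos_y_3 = 5.5, pos_z_3 = 8, depth_3 = 4, height_3 = 4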